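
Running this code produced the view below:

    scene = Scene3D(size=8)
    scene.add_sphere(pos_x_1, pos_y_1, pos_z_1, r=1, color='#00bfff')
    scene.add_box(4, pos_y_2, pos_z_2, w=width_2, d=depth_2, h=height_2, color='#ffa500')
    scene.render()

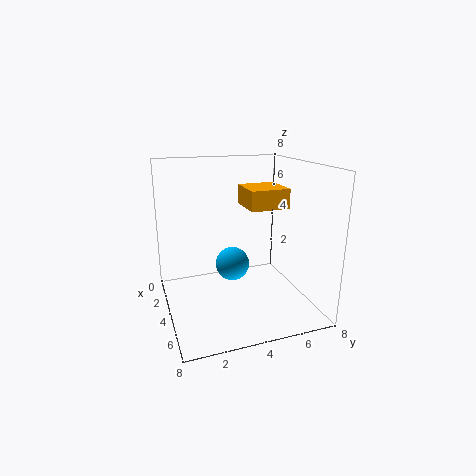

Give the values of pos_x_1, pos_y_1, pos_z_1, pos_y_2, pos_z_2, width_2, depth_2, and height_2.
pos_x_1 = 3; pos_y_1 = 4; pos_z_1 = 2; pos_y_2 = 4; pos_z_2 = 6; width_2 = 2; depth_2 = 2; height_2 = 1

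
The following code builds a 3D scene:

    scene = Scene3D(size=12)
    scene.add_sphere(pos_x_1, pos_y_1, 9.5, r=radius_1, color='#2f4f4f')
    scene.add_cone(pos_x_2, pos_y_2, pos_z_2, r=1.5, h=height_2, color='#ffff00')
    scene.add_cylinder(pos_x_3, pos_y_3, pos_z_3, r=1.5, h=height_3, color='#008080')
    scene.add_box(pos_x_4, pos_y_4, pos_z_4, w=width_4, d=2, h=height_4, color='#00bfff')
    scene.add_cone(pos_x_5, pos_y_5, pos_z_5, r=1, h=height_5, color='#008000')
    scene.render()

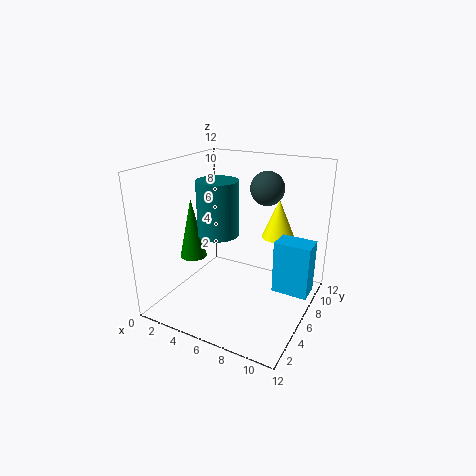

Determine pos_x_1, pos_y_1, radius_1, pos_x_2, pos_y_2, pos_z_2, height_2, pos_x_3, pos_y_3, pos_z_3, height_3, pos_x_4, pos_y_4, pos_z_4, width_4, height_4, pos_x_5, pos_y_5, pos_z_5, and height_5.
pos_x_1 = 7
pos_y_1 = 9.5
radius_1 = 1.5
pos_x_2 = 8
pos_y_2 = 10
pos_z_2 = 5
height_2 = 3.5
pos_x_3 = 6
pos_y_3 = 3
pos_z_3 = 7.5
height_3 = 4
pos_x_4 = 9
pos_y_4 = 6.5
pos_z_4 = 1.5
width_4 = 3
height_4 = 4.5
pos_x_5 = 4
pos_y_5 = 2.5
pos_z_5 = 5.5
height_5 = 4.5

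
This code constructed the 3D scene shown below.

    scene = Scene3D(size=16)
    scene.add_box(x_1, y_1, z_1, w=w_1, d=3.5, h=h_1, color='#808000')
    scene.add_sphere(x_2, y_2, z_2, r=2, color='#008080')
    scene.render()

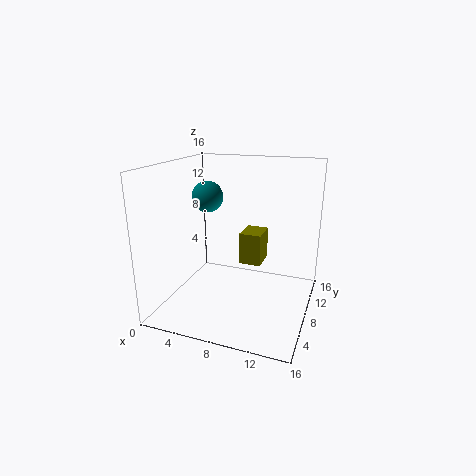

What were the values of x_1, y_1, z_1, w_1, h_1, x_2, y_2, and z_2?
x_1 = 6.75; y_1 = 11.75; z_1 = 3; w_1 = 2.75; h_1 = 4; x_2 = 2; y_2 = 13; z_2 = 11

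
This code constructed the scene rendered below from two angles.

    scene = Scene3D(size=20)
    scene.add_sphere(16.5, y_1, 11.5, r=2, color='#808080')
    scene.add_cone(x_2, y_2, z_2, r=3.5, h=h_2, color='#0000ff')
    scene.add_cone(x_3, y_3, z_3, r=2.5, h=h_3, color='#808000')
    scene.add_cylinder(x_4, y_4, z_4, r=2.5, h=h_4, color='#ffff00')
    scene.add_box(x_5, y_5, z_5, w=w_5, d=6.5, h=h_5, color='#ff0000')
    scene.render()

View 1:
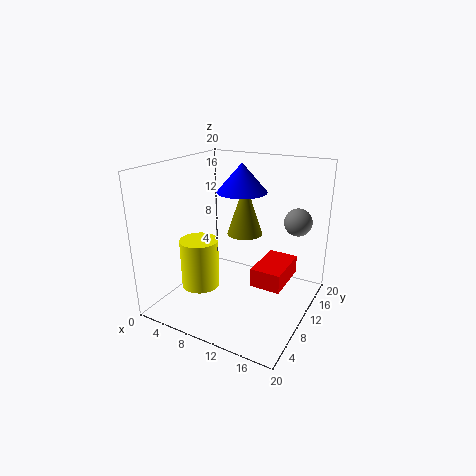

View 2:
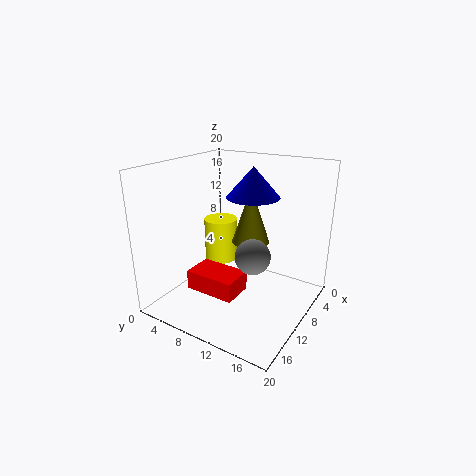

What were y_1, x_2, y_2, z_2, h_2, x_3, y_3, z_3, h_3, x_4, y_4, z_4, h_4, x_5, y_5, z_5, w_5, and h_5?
y_1 = 16; x_2 = 9.5; y_2 = 12; z_2 = 16; h_2 = 4; x_3 = 10; y_3 = 12; z_3 = 10; h_3 = 7.5; x_4 = 7; y_4 = 5; z_4 = 4.5; h_4 = 6.5; x_5 = 13.5; y_5 = 7; z_5 = 5; w_5 = 4; h_5 = 2.5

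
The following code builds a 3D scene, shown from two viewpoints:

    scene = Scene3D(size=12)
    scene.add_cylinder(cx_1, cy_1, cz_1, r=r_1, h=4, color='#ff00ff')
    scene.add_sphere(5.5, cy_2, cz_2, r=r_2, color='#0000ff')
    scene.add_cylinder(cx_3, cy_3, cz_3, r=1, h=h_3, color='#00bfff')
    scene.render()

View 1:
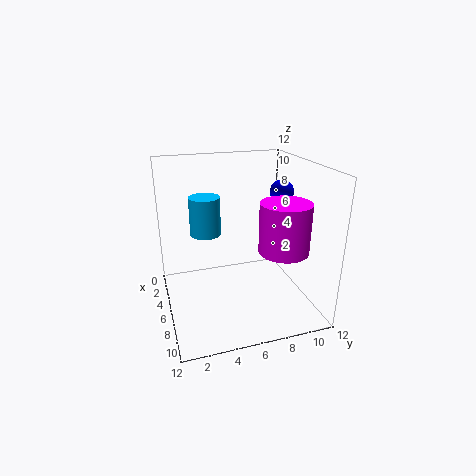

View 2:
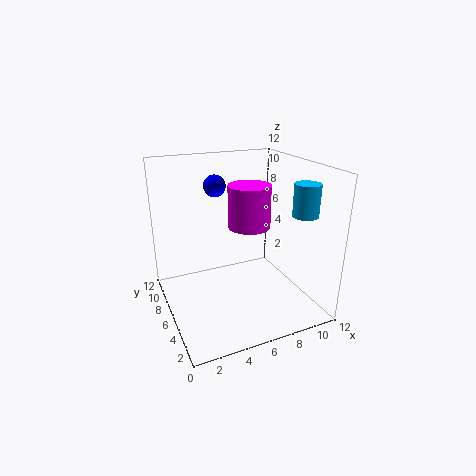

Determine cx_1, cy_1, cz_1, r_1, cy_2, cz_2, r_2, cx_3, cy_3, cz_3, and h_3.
cx_1 = 8.5; cy_1 = 9; cz_1 = 5.5; r_1 = 2; cy_2 = 10; cz_2 = 9.5; r_2 = 1; cx_3 = 10; cy_3 = 2.5; cz_3 = 8.5; h_3 = 2.5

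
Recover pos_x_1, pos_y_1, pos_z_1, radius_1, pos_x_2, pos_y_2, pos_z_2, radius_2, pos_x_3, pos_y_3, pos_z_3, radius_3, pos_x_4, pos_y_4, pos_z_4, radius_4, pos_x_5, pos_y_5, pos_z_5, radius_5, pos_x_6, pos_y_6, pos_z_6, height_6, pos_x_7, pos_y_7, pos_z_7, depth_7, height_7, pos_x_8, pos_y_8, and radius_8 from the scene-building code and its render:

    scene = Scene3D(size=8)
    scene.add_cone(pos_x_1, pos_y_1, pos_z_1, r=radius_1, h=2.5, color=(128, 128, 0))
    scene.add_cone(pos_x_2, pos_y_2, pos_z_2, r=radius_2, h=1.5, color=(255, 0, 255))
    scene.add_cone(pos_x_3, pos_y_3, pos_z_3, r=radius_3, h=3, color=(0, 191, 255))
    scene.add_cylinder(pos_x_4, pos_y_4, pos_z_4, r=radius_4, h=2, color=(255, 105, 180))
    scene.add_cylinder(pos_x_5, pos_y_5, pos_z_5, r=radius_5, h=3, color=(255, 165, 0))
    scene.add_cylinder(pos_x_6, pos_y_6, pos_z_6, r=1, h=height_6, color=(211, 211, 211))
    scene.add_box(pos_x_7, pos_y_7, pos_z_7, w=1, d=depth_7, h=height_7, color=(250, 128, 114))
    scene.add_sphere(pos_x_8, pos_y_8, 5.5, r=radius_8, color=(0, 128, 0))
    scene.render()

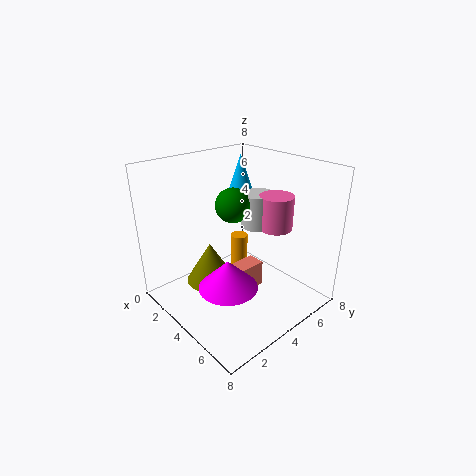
pos_x_1 = 2, pos_y_1 = 3.5, pos_z_1 = 0.5, radius_1 = 1.5, pos_x_2 = 5.5, pos_y_2 = 2, pos_z_2 = 2.5, radius_2 = 1.5, pos_x_3 = 2, pos_y_3 = 6, pos_z_3 = 5, radius_3 = 1, pos_x_4 = 4.5, pos_y_4 = 6.5, pos_z_4 = 4, radius_4 = 1, pos_x_5 = 3, pos_y_5 = 5, pos_z_5 = 0.5, radius_5 = 0.5, pos_x_6 = 3.5, pos_y_6 = 6, pos_z_6 = 4, height_6 = 2, pos_x_7 = 4, pos_y_7 = 3.5, pos_z_7 = 1, depth_7 = 1.5, height_7 = 1.5, pos_x_8 = 3, pos_y_8 = 4.5, radius_8 = 1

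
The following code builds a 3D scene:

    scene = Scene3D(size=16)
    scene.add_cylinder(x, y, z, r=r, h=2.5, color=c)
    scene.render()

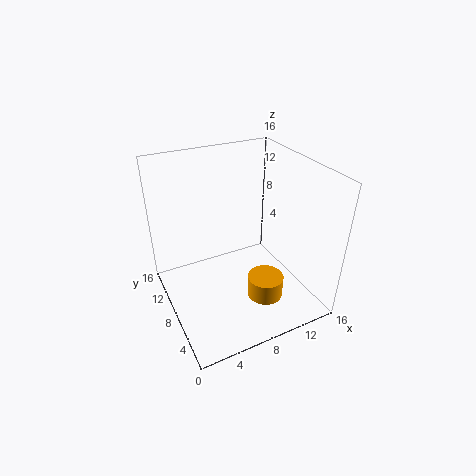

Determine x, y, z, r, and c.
x = 10
y = 5
z = 1.5
r = 2
c = 'orange'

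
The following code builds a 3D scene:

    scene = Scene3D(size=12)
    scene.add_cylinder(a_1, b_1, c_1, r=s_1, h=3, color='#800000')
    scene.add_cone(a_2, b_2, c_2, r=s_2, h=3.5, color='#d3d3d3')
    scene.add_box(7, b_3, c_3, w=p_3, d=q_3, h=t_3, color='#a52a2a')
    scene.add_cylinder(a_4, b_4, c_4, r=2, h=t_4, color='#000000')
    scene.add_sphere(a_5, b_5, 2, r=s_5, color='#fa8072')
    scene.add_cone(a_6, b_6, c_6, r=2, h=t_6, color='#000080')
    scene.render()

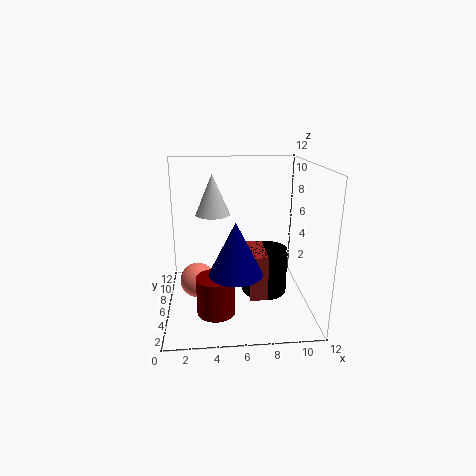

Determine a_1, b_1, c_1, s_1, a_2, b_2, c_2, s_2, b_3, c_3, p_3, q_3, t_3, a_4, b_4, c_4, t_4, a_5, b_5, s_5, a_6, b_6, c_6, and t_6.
a_1 = 4, b_1 = 3, c_1 = 1, s_1 = 1.5, a_2 = 4, b_2 = 8, c_2 = 7.5, s_2 = 1.5, b_3 = 5, c_3 = 0.5, p_3 = 1.5, q_3 = 4, t_3 = 4, a_4 = 8.5, b_4 = 7, c_4 = 0.5, t_4 = 4, a_5 = 2.5, b_5 = 6.5, s_5 = 1.5, a_6 = 5.5, b_6 = 2.5, c_6 = 4.5, t_6 = 4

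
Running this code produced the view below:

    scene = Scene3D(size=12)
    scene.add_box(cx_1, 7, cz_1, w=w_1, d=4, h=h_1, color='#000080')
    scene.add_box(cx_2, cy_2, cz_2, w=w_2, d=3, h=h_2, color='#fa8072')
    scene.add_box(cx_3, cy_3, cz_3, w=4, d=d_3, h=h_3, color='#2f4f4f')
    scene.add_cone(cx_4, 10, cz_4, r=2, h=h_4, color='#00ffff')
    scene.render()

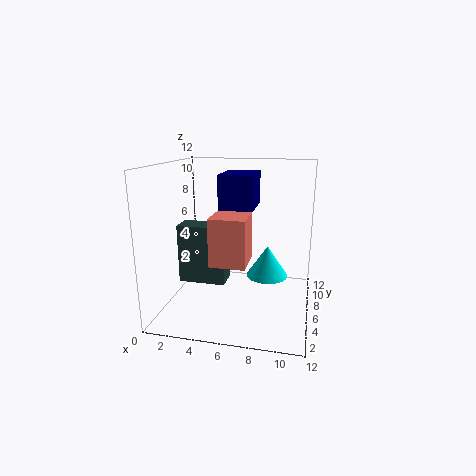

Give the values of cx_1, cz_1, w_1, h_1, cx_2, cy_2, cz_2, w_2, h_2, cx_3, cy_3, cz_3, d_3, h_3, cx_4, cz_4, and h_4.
cx_1 = 4
cz_1 = 8
w_1 = 3
h_1 = 3
cx_2 = 4
cy_2 = 4
cz_2 = 4
w_2 = 3
h_2 = 4
cx_3 = 1
cy_3 = 5
cz_3 = 2
d_3 = 2
h_3 = 5
cx_4 = 8
cz_4 = 1
h_4 = 3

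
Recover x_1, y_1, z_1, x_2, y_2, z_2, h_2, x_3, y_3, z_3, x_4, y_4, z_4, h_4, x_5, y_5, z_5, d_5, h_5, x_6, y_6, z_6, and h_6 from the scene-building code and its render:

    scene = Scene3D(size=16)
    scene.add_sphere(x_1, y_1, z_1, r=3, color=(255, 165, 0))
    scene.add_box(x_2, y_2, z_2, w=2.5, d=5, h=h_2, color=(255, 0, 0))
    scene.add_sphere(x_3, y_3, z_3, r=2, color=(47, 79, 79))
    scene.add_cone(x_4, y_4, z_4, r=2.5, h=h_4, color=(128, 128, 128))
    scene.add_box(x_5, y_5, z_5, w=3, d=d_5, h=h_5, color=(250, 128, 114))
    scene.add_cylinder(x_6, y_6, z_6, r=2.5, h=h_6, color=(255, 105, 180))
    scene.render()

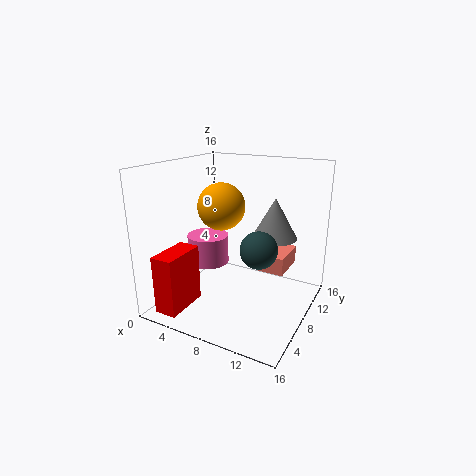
x_1 = 3.5, y_1 = 12, z_1 = 10, x_2 = 1.5, y_2 = 1, z_2 = 0.5, h_2 = 6.5, x_3 = 11, y_3 = 7, z_3 = 7.5, x_4 = 11.5, y_4 = 10, z_4 = 8, h_4 = 4.5, x_5 = 10, y_5 = 9, z_5 = 4, d_5 = 4.5, h_5 = 2, x_6 = 3, y_6 = 9.5, z_6 = 3.5, h_6 = 3.5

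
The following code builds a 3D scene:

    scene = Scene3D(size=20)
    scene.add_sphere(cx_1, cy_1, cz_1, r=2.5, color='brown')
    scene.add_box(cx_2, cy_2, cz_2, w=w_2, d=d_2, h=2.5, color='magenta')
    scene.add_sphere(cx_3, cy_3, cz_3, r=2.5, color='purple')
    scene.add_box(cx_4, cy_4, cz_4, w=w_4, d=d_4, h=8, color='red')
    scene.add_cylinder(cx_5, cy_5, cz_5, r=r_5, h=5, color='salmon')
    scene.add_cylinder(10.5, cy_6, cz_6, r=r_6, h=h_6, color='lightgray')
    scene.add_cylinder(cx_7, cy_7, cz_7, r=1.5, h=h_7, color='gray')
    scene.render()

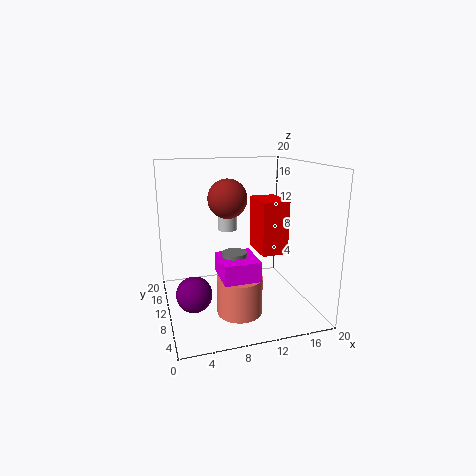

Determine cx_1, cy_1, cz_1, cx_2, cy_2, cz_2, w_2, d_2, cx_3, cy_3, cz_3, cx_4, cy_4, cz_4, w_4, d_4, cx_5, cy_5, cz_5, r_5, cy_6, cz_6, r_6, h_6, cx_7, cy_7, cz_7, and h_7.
cx_1 = 8, cy_1 = 8, cz_1 = 16, cx_2 = 6, cy_2 = 2, cz_2 = 7, w_2 = 4.5, d_2 = 5, cx_3 = 3.5, cy_3 = 9.5, cz_3 = 2.5, cx_4 = 14, cy_4 = 10.5, cz_4 = 6.5, w_4 = 4, d_4 = 6, cx_5 = 9, cy_5 = 6, cz_5 = 1, r_5 = 3, cy_6 = 17.5, cz_6 = 9, r_6 = 1.5, h_6 = 3, cx_7 = 8, cy_7 = 5, cz_7 = 7, h_7 = 3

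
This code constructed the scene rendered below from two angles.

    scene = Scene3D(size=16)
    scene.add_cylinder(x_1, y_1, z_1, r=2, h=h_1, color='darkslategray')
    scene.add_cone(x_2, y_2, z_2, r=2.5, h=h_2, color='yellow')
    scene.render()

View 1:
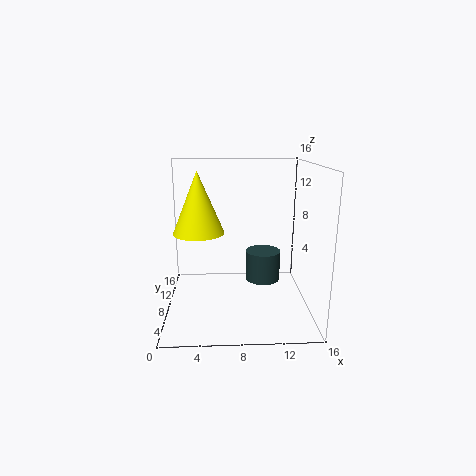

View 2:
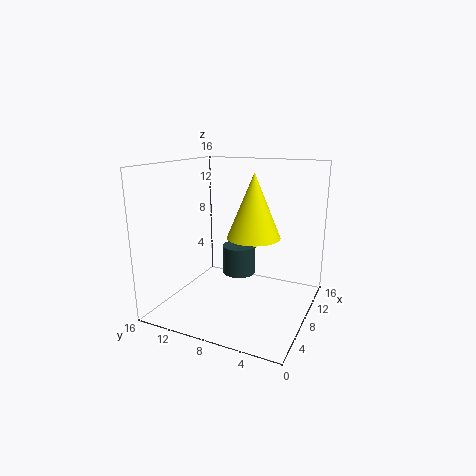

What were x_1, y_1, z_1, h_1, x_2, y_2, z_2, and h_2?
x_1 = 11; y_1 = 9.25; z_1 = 2.5; h_1 = 3.5; x_2 = 4; y_2 = 4.5; z_2 = 9.75; h_2 = 6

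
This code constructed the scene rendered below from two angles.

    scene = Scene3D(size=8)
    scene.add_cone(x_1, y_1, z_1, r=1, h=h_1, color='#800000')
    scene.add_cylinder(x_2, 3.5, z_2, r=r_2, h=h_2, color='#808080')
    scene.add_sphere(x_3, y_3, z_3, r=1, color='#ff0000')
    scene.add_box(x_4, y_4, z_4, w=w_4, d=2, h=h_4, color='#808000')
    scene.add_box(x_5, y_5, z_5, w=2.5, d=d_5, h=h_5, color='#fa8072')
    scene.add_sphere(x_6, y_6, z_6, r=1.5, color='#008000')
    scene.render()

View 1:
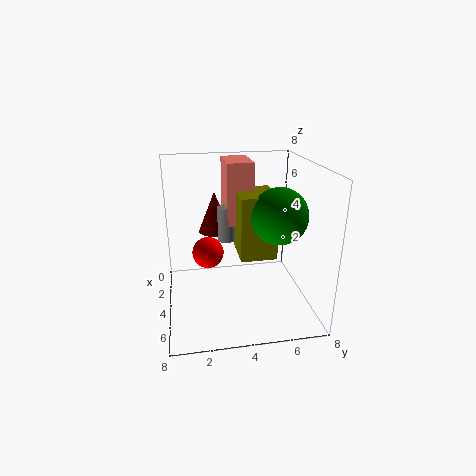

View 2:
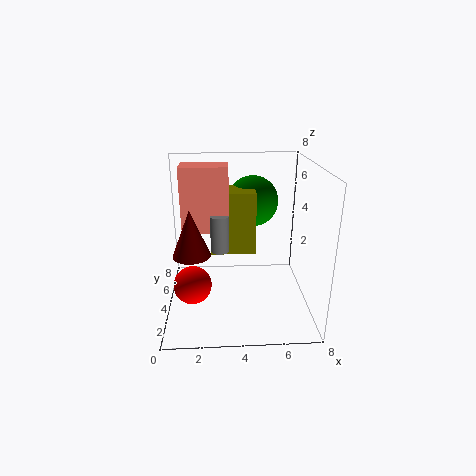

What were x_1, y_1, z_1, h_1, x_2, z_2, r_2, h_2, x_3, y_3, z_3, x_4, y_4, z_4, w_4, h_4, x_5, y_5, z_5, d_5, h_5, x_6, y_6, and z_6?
x_1 = 1.5
y_1 = 3
z_1 = 3.5
h_1 = 2.5
x_2 = 3
z_2 = 3.5
r_2 = 0.5
h_2 = 2
x_3 = 1.5
y_3 = 2.5
z_3 = 2
x_4 = 2.5
y_4 = 4
z_4 = 3
w_4 = 2.5
h_4 = 3.5
x_5 = 1
y_5 = 3.5
z_5 = 4.5
d_5 = 1.5
h_5 = 3.5
x_6 = 5
y_6 = 6
z_6 = 5.5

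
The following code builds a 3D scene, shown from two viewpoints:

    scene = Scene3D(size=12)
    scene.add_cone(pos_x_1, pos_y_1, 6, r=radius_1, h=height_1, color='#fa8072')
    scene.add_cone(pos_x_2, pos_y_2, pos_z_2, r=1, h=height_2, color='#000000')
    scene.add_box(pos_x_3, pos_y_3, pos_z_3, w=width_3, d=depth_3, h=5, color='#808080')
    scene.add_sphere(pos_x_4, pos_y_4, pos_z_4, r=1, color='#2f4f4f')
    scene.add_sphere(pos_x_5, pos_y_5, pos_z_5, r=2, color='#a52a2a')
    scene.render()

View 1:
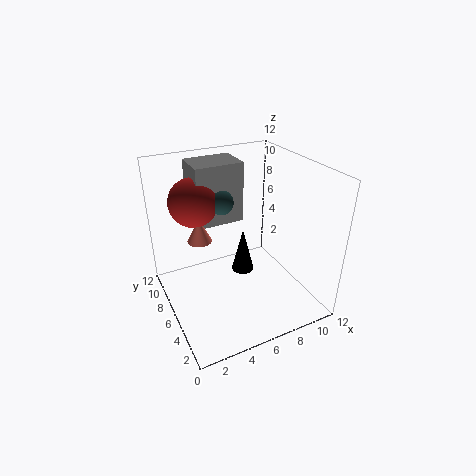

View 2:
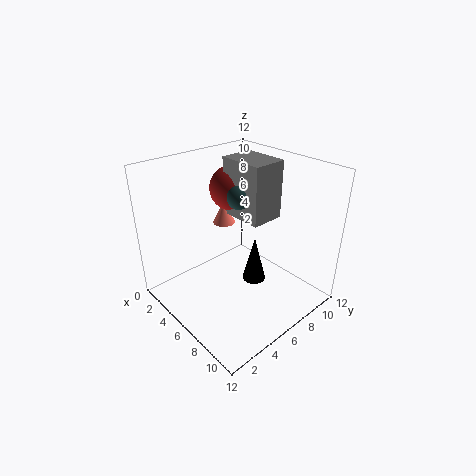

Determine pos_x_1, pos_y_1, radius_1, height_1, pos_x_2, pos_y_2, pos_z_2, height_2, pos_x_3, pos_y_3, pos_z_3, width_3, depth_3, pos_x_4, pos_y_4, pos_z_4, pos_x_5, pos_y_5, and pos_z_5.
pos_x_1 = 3, pos_y_1 = 7, radius_1 = 1, height_1 = 2, pos_x_2 = 7, pos_y_2 = 7, pos_z_2 = 2, height_2 = 4, pos_x_3 = 3, pos_y_3 = 7, pos_z_3 = 7, width_3 = 4, depth_3 = 3, pos_x_4 = 5, pos_y_4 = 7, pos_z_4 = 9, pos_x_5 = 3, pos_y_5 = 8, pos_z_5 = 9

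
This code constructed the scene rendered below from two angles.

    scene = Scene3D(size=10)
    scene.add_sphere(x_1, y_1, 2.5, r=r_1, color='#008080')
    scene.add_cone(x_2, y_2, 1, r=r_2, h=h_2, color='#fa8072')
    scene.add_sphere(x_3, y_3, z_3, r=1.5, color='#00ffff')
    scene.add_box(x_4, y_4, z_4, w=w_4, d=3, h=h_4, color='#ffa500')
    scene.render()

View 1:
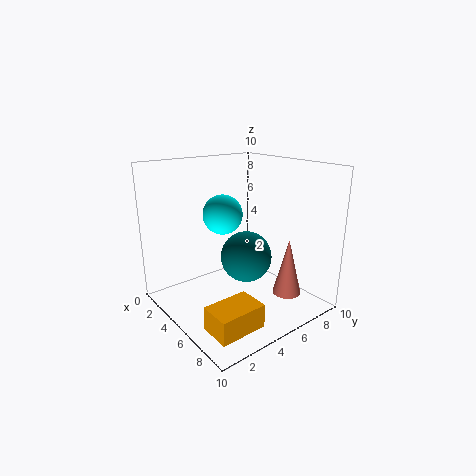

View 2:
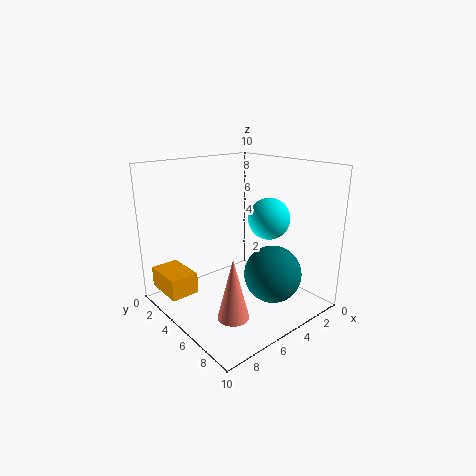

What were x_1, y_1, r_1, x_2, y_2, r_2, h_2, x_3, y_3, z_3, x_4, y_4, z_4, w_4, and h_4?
x_1 = 3.5; y_1 = 7; r_1 = 2; x_2 = 7.5; y_2 = 7.5; r_2 = 1; h_2 = 4; x_3 = 2.5; y_3 = 5.5; z_3 = 6; x_4 = 7.5; y_4 = 0.5; z_4 = 1; w_4 = 2; h_4 = 1.5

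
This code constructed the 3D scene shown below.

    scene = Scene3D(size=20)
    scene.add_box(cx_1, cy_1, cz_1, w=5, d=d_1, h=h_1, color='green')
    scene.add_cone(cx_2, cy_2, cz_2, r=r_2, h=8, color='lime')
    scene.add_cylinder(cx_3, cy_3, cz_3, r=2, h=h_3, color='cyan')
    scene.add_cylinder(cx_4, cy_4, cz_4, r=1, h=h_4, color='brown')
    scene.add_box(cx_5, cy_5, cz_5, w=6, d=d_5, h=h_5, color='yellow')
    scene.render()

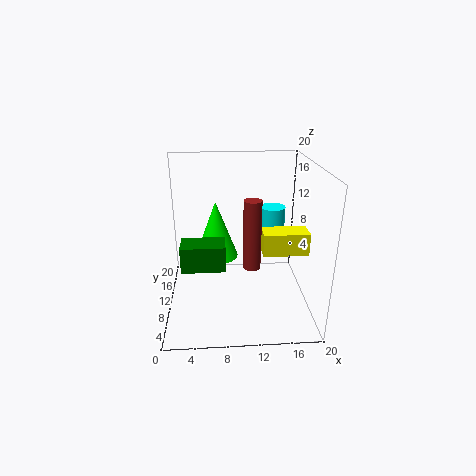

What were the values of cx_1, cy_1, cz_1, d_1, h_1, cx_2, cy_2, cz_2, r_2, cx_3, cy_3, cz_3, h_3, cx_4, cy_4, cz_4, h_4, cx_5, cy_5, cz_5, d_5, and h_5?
cx_1 = 3; cy_1 = 1; cz_1 = 10; d_1 = 3; h_1 = 3; cx_2 = 7; cy_2 = 11; cz_2 = 7; r_2 = 3; cx_3 = 16; cy_3 = 17; cz_3 = 5; h_3 = 7; cx_4 = 11; cy_4 = 2; cz_4 = 10; h_4 = 8; cx_5 = 13; cy_5 = 6; cz_5 = 9; d_5 = 3; h_5 = 3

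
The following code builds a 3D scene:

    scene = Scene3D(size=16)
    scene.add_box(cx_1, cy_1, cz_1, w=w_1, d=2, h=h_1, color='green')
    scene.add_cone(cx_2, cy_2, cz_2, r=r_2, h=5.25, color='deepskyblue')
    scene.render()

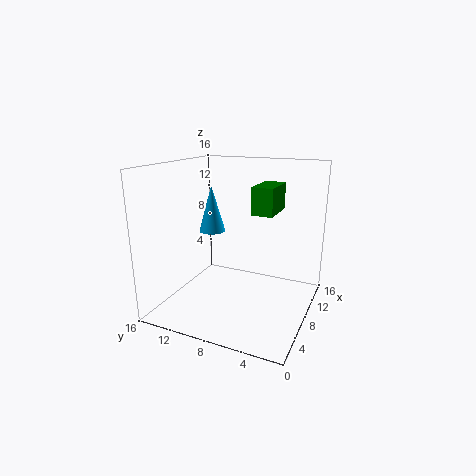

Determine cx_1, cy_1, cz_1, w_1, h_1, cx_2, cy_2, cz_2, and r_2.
cx_1 = 3
cy_1 = 2.5
cz_1 = 12.25
w_1 = 3.75
h_1 = 2.5
cx_2 = 8.5
cy_2 = 11.5
cz_2 = 8.25
r_2 = 1.5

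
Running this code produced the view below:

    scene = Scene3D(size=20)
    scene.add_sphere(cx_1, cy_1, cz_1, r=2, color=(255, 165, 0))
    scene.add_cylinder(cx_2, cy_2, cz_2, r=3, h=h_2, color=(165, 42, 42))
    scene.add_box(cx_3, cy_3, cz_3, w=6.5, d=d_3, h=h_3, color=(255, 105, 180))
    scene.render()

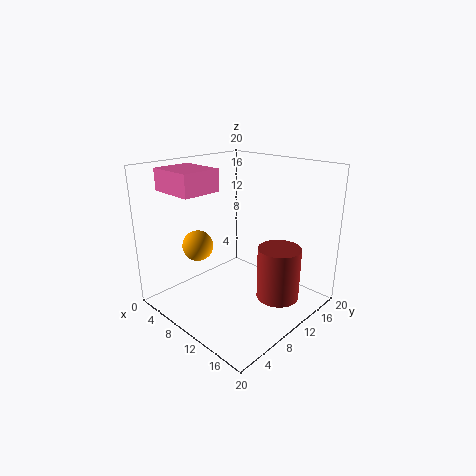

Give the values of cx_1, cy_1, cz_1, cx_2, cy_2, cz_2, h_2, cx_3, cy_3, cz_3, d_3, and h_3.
cx_1 = 8; cy_1 = 4.5; cz_1 = 10; cx_2 = 15; cy_2 = 13; cz_2 = 1.5; h_2 = 7.5; cx_3 = 1.5; cy_3 = 3; cz_3 = 16.5; d_3 = 5.5; h_3 = 3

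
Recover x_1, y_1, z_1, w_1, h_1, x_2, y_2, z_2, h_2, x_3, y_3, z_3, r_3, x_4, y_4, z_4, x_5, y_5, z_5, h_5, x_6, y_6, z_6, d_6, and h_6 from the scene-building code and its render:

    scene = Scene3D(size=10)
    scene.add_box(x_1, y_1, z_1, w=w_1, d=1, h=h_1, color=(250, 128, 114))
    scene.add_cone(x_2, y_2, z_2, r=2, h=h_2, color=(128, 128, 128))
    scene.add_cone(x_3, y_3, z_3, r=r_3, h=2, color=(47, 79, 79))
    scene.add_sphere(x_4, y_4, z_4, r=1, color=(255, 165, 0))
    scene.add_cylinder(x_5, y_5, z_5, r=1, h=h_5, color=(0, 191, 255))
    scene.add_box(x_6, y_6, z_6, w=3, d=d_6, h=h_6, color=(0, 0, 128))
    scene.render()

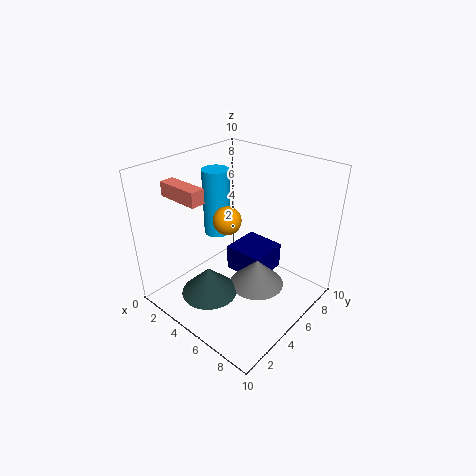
x_1 = 1; y_1 = 2; z_1 = 8; w_1 = 3; h_1 = 1; x_2 = 6; y_2 = 6; z_2 = 1; h_2 = 2; x_3 = 4; y_3 = 3; z_3 = 1; r_3 = 2; x_4 = 4; y_4 = 5; z_4 = 6; x_5 = 2; y_5 = 6; z_5 = 4; h_5 = 5; x_6 = 3; y_6 = 6; z_6 = 1; d_6 = 3; h_6 = 2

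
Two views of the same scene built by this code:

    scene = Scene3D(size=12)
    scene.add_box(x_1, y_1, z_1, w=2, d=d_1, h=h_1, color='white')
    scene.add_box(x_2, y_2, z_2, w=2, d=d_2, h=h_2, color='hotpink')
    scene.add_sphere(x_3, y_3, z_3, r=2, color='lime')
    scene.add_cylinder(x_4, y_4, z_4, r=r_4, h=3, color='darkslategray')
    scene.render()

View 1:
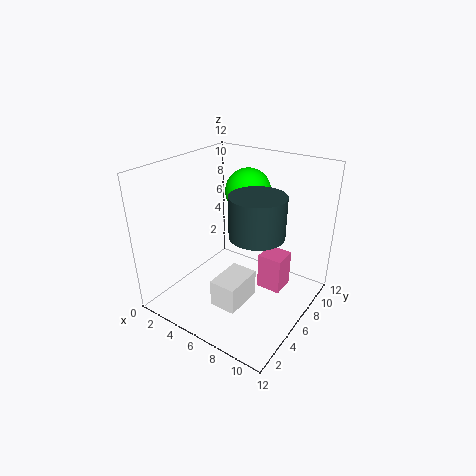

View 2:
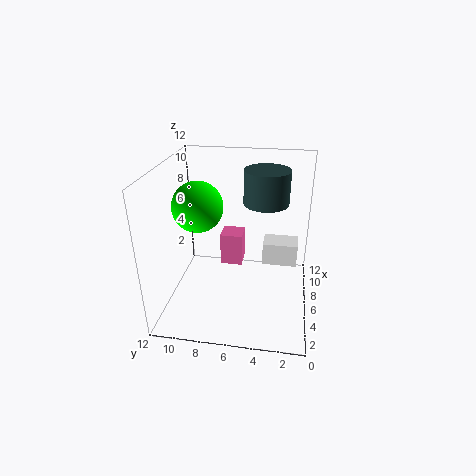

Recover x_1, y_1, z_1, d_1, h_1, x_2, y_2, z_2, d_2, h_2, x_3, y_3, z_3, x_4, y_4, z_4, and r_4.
x_1 = 7
y_1 = 1
z_1 = 3
d_1 = 3
h_1 = 2
x_2 = 8
y_2 = 6
z_2 = 2
d_2 = 2
h_2 = 3
x_3 = 5
y_3 = 9
z_3 = 9
x_4 = 9
y_4 = 4
z_4 = 8
r_4 = 2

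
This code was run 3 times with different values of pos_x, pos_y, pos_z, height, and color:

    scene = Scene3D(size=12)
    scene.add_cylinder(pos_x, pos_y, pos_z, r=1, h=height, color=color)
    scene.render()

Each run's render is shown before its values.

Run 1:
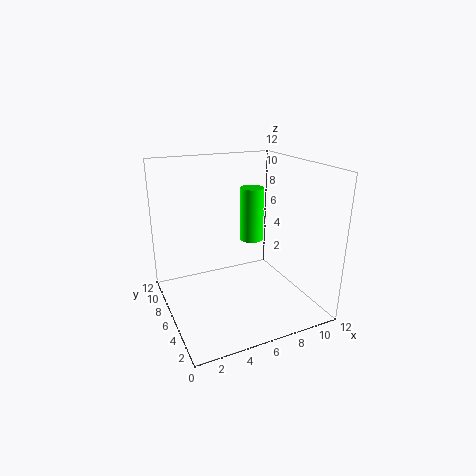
pos_x = 7.5; pos_y = 6.5; pos_z = 5.5; height = 4.5; color = 'lime'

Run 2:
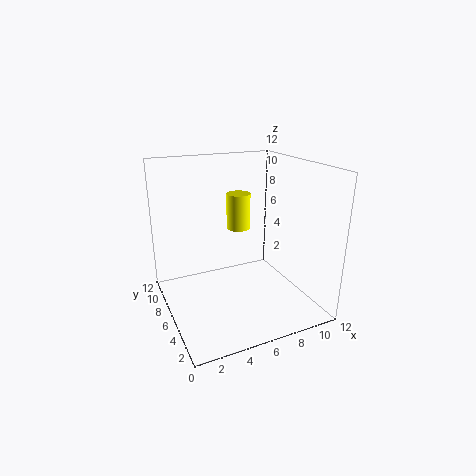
pos_x = 6.5; pos_y = 7; pos_z = 6.5; height = 3; color = 'yellow'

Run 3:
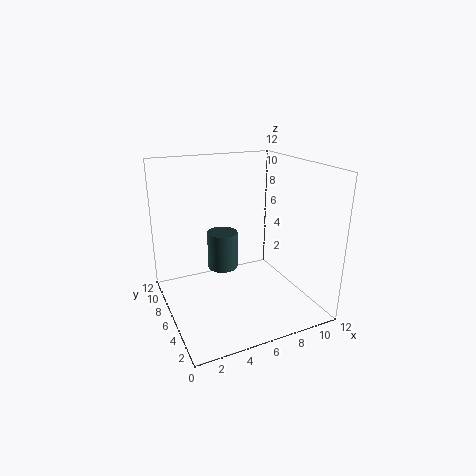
pos_x = 3; pos_y = 2; pos_z = 6; height = 2.5; color = 'darkslategray'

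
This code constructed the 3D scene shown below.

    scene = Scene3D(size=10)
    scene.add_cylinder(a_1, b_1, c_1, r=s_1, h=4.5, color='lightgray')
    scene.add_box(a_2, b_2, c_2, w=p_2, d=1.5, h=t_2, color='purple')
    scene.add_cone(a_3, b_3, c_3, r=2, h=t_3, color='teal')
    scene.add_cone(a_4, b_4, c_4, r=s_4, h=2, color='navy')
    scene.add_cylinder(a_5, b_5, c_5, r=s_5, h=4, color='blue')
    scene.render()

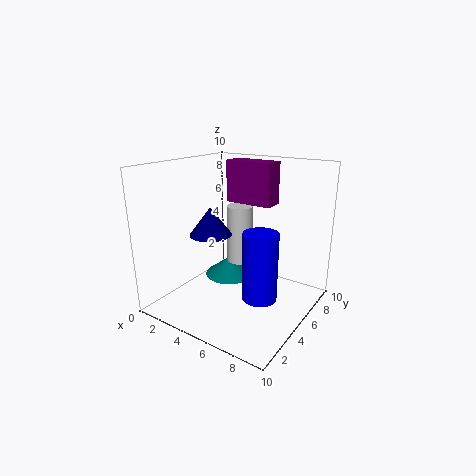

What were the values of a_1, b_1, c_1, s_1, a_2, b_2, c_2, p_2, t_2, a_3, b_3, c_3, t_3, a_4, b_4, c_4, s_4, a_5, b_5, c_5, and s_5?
a_1 = 3.5, b_1 = 7.5, c_1 = 2, s_1 = 1, a_2 = 3, b_2 = 6.5, c_2 = 7, p_2 = 3.5, t_2 = 3, a_3 = 2.5, b_3 = 7.5, c_3 = 0.5, t_3 = 1.5, a_4 = 3, b_4 = 4.5, c_4 = 5, s_4 = 1.5, a_5 = 8.5, b_5 = 2, c_5 = 3, s_5 = 1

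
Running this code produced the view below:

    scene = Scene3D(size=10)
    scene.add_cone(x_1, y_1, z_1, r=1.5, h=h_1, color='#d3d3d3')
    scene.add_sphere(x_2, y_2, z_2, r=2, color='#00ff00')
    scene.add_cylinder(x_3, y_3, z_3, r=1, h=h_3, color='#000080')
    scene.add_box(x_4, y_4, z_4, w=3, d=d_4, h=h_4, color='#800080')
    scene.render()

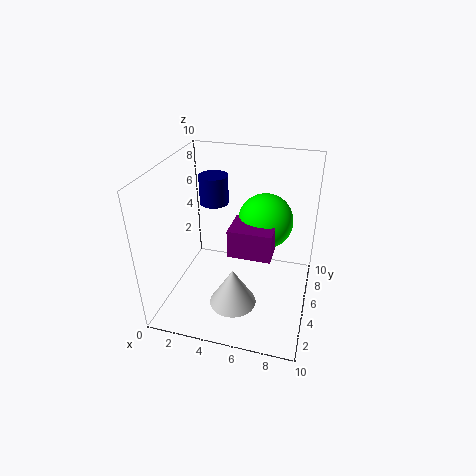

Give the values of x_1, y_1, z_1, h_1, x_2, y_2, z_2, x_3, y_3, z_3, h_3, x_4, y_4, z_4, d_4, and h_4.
x_1 = 5.5
y_1 = 2
z_1 = 2
h_1 = 2.5
x_2 = 6.5
y_2 = 7
z_2 = 5.5
x_3 = 3
y_3 = 6
z_3 = 7
h_3 = 2
x_4 = 4.5
y_4 = 4
z_4 = 4
d_4 = 2.5
h_4 = 2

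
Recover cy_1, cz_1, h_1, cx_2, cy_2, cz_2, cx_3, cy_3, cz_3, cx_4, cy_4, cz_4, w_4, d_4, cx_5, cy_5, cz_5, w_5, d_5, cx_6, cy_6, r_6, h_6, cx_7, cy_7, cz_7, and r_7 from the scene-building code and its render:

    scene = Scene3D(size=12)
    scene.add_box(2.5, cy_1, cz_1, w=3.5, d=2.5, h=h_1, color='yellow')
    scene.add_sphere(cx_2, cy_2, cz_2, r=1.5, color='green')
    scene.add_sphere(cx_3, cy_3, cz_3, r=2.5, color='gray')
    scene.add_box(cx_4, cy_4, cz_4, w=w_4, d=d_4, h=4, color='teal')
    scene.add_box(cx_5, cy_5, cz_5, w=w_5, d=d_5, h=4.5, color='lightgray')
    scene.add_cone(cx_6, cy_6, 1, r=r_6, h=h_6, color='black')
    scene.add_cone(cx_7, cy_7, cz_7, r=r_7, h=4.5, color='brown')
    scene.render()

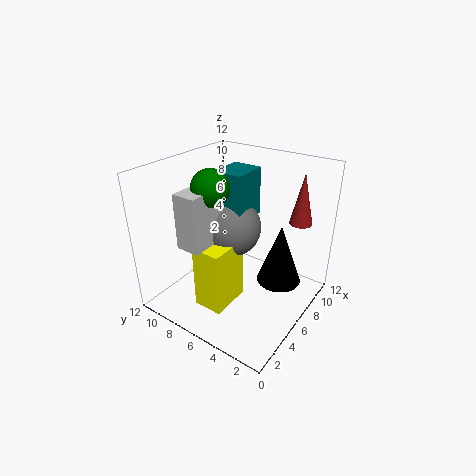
cy_1 = 5.5
cz_1 = 0.5
h_1 = 5.5
cx_2 = 4.5
cy_2 = 7.5
cz_2 = 10.5
cx_3 = 6.5
cy_3 = 7
cz_3 = 6.5
cx_4 = 5.5
cy_4 = 5.5
cz_4 = 7.5
w_4 = 3
d_4 = 2.5
cx_5 = 2
cy_5 = 7
cz_5 = 6
w_5 = 3.5
d_5 = 2
cx_6 = 9
cy_6 = 3.5
r_6 = 2
h_6 = 5.5
cx_7 = 10.5
cy_7 = 2.5
cz_7 = 6.5
r_7 = 1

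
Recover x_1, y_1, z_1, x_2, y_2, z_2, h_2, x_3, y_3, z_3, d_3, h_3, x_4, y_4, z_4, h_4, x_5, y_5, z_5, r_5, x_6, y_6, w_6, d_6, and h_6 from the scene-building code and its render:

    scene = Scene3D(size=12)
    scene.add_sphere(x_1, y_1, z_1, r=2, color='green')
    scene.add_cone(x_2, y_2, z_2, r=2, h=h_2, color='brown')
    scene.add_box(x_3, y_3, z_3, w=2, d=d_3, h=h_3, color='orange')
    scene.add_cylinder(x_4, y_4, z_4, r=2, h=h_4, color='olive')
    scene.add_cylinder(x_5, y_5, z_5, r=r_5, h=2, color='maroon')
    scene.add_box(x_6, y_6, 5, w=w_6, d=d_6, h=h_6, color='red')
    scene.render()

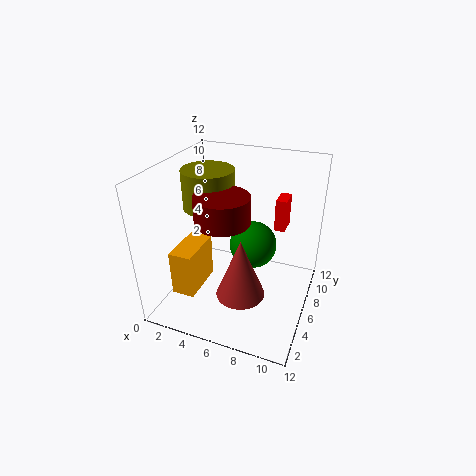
x_1 = 7; y_1 = 7; z_1 = 5; x_2 = 7; y_2 = 4; z_2 = 2; h_2 = 5; x_3 = 1; y_3 = 3; z_3 = 1; d_3 = 4; h_3 = 4; x_4 = 4; y_4 = 5; z_4 = 9; h_4 = 3; x_5 = 6; y_5 = 3; z_5 = 9; r_5 = 2; x_6 = 8; y_6 = 10; w_6 = 1; d_6 = 2; h_6 = 3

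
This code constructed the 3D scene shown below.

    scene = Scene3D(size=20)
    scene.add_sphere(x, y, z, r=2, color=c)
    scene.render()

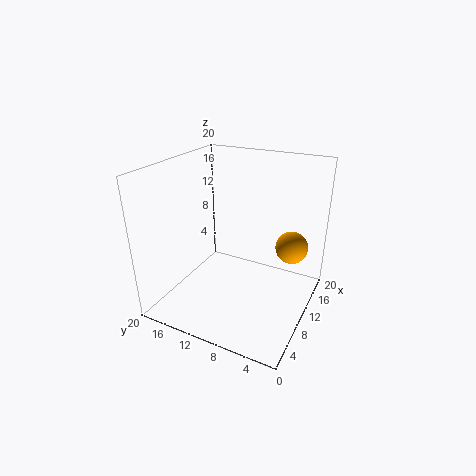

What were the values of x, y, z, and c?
x = 9
y = 2
z = 11
c = 'orange'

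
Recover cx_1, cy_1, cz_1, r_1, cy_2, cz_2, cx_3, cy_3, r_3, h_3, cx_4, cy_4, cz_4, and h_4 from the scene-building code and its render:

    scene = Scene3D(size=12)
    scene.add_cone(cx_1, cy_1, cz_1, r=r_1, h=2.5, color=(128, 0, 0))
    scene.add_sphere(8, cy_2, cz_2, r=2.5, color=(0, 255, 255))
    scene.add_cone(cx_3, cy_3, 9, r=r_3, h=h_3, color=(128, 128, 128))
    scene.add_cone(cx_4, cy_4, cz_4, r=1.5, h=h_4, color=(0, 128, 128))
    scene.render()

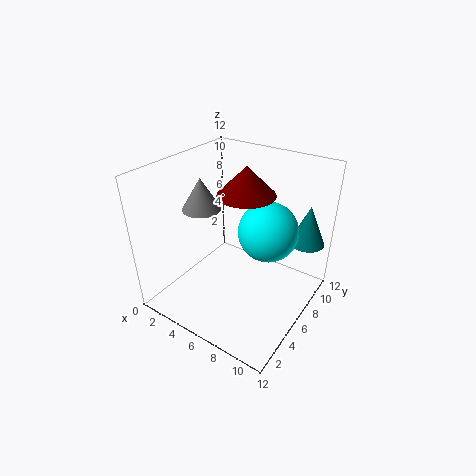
cx_1 = 5.5, cy_1 = 8, cz_1 = 9, r_1 = 2.5, cy_2 = 7.5, cz_2 = 6.5, cx_3 = 4, cy_3 = 4, r_3 = 1.5, h_3 = 2.5, cx_4 = 10.5, cy_4 = 10, cz_4 = 5, h_4 = 3.5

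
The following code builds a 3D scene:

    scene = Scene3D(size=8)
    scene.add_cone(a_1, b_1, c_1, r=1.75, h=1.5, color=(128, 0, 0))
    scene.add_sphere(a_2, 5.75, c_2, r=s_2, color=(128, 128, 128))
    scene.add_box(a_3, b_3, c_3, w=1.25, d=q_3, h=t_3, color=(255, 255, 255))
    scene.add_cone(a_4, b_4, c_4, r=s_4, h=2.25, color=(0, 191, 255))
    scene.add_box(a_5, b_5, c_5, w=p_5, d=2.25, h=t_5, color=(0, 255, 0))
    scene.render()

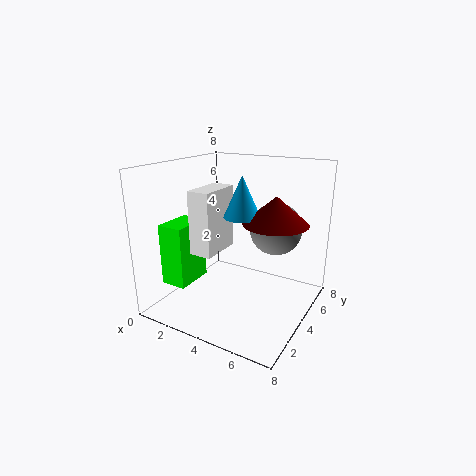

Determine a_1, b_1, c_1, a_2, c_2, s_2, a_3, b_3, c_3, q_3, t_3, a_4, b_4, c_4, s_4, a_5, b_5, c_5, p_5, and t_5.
a_1 = 6
b_1 = 4.5
c_1 = 5
a_2 = 5.5
c_2 = 4.25
s_2 = 1.5
a_3 = 2
b_3 = 2.25
c_3 = 3.25
q_3 = 2.5
t_3 = 3.5
a_4 = 4.25
b_4 = 4
c_4 = 5.25
s_4 = 1
a_5 = 0.25
b_5 = 1.75
c_5 = 1.25
p_5 = 1.5
t_5 = 3.5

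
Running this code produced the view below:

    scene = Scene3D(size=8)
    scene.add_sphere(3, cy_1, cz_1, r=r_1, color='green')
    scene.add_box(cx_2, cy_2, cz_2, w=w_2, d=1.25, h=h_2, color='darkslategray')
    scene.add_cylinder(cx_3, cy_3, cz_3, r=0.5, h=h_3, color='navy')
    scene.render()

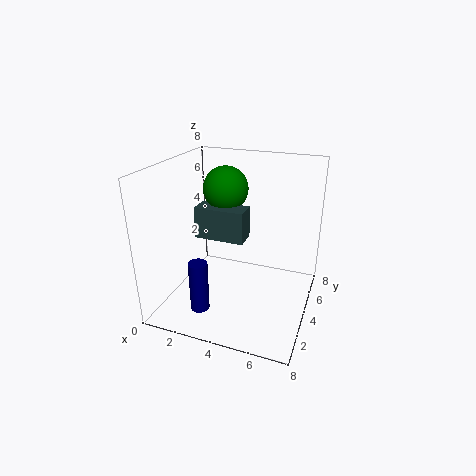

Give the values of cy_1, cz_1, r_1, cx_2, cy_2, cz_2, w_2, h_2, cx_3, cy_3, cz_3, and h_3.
cy_1 = 4.75
cz_1 = 6.5
r_1 = 1.25
cx_2 = 1.75
cy_2 = 3.25
cz_2 = 4
w_2 = 2.75
h_2 = 1.75
cx_3 = 2.75
cy_3 = 1.5
cz_3 = 0.75
h_3 = 2.75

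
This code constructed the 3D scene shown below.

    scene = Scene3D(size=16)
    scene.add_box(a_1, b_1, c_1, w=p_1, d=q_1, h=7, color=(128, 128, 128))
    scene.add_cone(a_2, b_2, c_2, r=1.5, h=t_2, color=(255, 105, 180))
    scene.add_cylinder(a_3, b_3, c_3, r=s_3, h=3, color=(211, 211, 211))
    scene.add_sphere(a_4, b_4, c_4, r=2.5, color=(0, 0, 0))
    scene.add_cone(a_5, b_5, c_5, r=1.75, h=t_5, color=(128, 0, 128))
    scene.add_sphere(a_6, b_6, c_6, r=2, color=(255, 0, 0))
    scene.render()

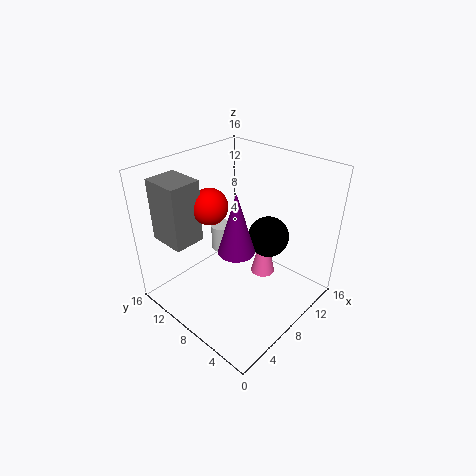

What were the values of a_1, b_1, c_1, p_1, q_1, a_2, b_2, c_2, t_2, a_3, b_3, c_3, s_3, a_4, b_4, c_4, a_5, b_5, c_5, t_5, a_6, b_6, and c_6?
a_1 = 2
b_1 = 11
c_1 = 7.75
p_1 = 3.5
q_1 = 4.25
a_2 = 12.5
b_2 = 7.75
c_2 = 1
t_2 = 6.75
a_3 = 8.25
b_3 = 10.75
c_3 = 5.5
s_3 = 1.25
a_4 = 13
b_4 = 7.5
c_4 = 6
a_5 = 4.25
b_5 = 4.75
c_5 = 9.75
t_5 = 6
a_6 = 6.5
b_6 = 10.75
c_6 = 11.5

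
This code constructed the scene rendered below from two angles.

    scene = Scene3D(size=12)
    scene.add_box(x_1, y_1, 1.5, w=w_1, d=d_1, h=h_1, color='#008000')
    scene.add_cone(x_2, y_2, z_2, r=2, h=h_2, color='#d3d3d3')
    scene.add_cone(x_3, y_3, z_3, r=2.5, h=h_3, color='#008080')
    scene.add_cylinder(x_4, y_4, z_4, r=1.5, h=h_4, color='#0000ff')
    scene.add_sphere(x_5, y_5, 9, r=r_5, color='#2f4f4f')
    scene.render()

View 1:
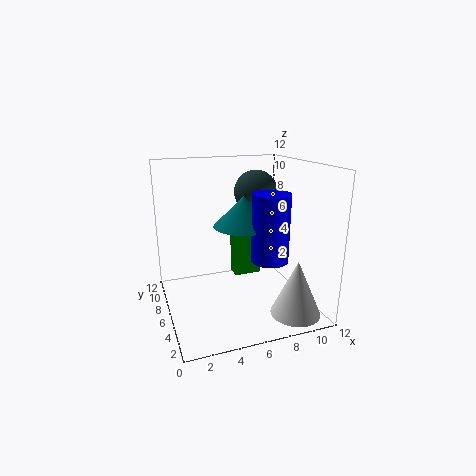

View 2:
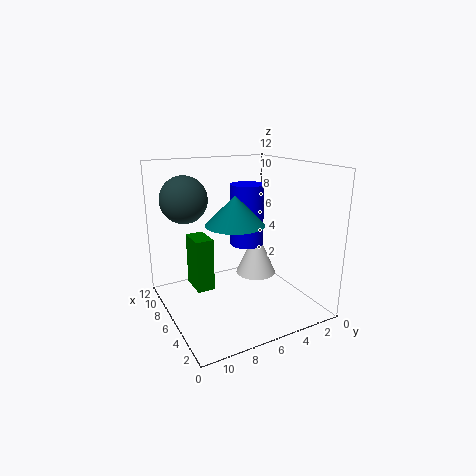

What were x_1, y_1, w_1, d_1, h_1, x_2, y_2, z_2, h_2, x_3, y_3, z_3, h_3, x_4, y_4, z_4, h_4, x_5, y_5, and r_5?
x_1 = 6.5; y_1 = 8; w_1 = 2.5; d_1 = 1.5; h_1 = 4.5; x_2 = 9.5; y_2 = 2; z_2 = 0.5; h_2 = 4.5; x_3 = 6.5; y_3 = 6; z_3 = 7; h_3 = 2.5; x_4 = 8; y_4 = 4; z_4 = 4.5; h_4 = 5.5; x_5 = 9; y_5 = 9.5; r_5 = 2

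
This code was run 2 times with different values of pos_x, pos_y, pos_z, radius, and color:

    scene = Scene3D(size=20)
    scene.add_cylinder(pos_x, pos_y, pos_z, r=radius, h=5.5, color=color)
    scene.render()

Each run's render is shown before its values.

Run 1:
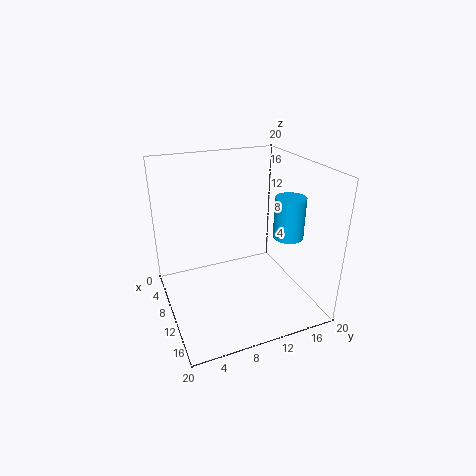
pos_x = 14; pos_y = 15.5; pos_z = 11; radius = 2; color = 'deepskyblue'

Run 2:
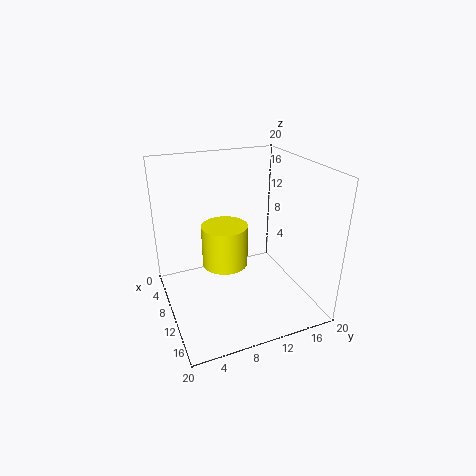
pos_x = 11.5; pos_y = 7.5; pos_z = 7.5; radius = 3; color = 'yellow'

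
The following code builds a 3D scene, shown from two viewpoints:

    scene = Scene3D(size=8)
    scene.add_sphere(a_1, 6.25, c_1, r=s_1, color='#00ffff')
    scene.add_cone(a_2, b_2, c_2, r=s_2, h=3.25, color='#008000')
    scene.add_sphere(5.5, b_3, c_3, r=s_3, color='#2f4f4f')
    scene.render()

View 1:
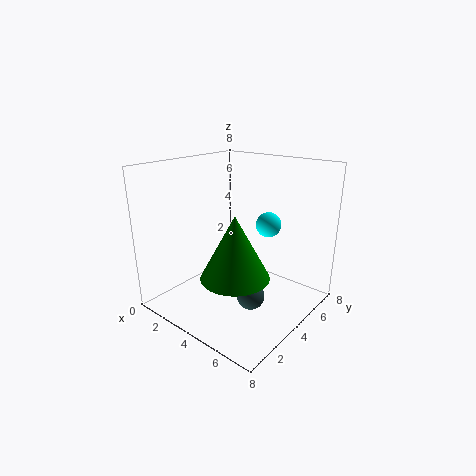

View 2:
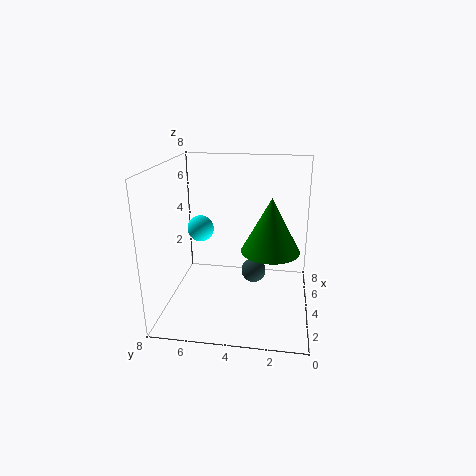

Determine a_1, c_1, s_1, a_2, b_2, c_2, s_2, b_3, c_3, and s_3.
a_1 = 4.5
c_1 = 4.25
s_1 = 0.75
a_2 = 5.25
b_2 = 2.25
c_2 = 2.75
s_2 = 1.75
b_3 = 3.25
c_3 = 1.25
s_3 = 0.75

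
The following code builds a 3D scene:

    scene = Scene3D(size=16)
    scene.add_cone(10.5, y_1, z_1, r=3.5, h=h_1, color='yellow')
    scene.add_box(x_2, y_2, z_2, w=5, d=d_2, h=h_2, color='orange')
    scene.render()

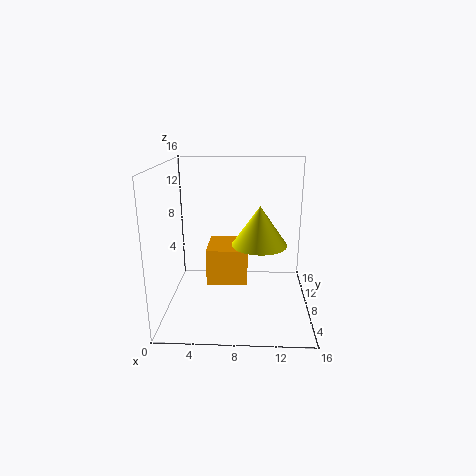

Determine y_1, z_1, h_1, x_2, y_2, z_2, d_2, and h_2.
y_1 = 12.5
z_1 = 5.5
h_1 = 5
x_2 = 4
y_2 = 10
z_2 = 1
d_2 = 5.5
h_2 = 4.5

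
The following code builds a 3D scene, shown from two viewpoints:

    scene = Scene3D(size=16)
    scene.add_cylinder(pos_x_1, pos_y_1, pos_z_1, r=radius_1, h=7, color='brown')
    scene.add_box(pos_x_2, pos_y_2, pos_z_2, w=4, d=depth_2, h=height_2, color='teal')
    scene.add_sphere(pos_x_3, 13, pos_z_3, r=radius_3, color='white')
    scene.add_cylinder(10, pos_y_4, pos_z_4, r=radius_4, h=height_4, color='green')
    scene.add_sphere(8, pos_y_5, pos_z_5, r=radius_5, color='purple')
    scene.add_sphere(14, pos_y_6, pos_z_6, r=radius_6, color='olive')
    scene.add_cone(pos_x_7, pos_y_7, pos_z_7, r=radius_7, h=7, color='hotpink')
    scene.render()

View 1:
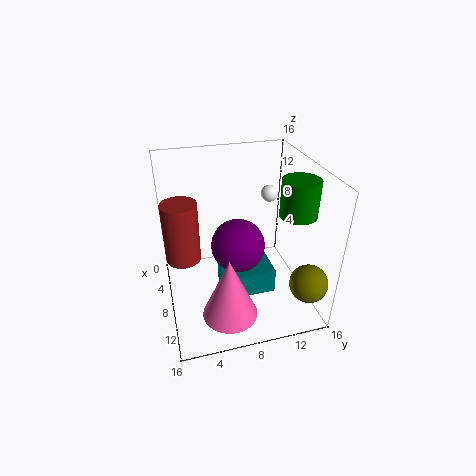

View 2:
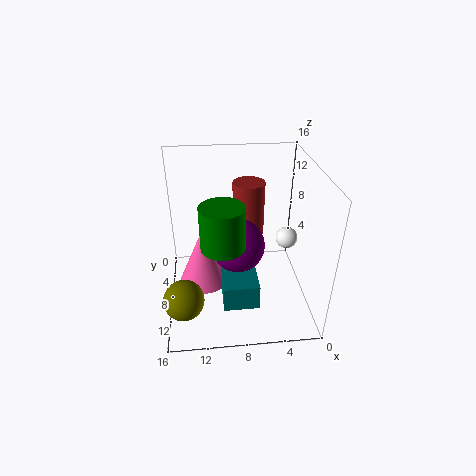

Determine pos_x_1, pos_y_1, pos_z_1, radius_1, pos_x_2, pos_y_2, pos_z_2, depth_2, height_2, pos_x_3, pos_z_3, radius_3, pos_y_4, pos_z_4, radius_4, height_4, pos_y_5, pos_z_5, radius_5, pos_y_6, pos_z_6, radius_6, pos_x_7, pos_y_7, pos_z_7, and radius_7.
pos_x_1 = 6, pos_y_1 = 2, pos_z_1 = 5, radius_1 = 2, pos_x_2 = 6, pos_y_2 = 6, pos_z_2 = 1, depth_2 = 6, height_2 = 3, pos_x_3 = 4, pos_z_3 = 11, radius_3 = 1, pos_y_4 = 14, pos_z_4 = 11, radius_4 = 2, height_4 = 4, pos_y_5 = 8, pos_z_5 = 7, radius_5 = 3, pos_y_6 = 14, pos_z_6 = 5, radius_6 = 2, pos_x_7 = 12, pos_y_7 = 6, pos_z_7 = 1, radius_7 = 3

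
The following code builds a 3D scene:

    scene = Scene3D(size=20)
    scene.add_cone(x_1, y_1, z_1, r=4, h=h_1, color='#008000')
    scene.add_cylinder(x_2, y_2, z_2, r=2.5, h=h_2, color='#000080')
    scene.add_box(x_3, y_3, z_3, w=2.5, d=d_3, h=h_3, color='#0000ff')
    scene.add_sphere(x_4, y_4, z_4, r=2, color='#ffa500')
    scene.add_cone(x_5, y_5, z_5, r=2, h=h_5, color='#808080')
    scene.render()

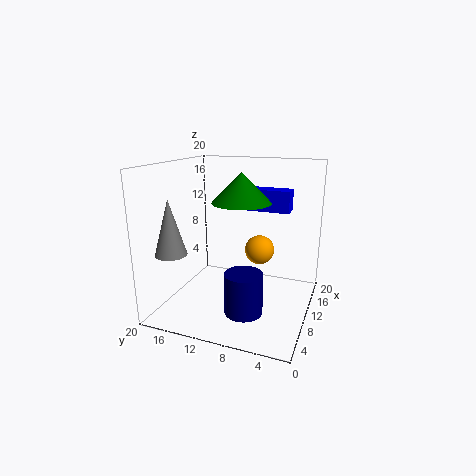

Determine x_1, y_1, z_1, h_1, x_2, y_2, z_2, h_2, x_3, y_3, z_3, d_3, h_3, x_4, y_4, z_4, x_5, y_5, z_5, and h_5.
x_1 = 10; y_1 = 9.5; z_1 = 15; h_1 = 4; x_2 = 5.5; y_2 = 7.5; z_2 = 1.5; h_2 = 5.5; x_3 = 12; y_3 = 3.5; z_3 = 13.5; d_3 = 7; h_3 = 3; x_4 = 10.5; y_4 = 7; z_4 = 8.5; x_5 = 2.5; y_5 = 16; z_5 = 9.5; h_5 = 7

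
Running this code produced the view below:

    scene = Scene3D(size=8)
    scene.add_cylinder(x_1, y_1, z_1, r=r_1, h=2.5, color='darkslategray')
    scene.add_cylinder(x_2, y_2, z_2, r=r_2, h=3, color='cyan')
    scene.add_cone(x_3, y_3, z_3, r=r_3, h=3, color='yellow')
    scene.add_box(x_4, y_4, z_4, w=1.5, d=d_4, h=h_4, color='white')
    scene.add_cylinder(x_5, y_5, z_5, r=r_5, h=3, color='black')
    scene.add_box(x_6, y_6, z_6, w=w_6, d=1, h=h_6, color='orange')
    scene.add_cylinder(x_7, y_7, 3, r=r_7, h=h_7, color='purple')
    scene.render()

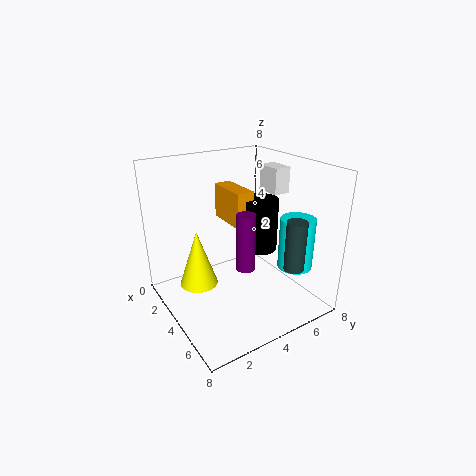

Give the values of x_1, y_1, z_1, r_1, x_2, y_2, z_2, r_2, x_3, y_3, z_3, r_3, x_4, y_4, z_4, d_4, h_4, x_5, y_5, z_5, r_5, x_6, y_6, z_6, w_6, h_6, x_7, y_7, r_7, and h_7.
x_1 = 7.5
y_1 = 5
z_1 = 3.5
r_1 = 0.5
x_2 = 5.5
y_2 = 7
z_2 = 2
r_2 = 1
x_3 = 4
y_3 = 1.5
z_3 = 2
r_3 = 1
x_4 = 2.5
y_4 = 6.5
z_4 = 6
d_4 = 1
h_4 = 1.5
x_5 = 4
y_5 = 5.5
z_5 = 3
r_5 = 1
x_6 = 1.5
y_6 = 4
z_6 = 4.5
w_6 = 2.5
h_6 = 2
x_7 = 5.5
y_7 = 3.5
r_7 = 0.5
h_7 = 3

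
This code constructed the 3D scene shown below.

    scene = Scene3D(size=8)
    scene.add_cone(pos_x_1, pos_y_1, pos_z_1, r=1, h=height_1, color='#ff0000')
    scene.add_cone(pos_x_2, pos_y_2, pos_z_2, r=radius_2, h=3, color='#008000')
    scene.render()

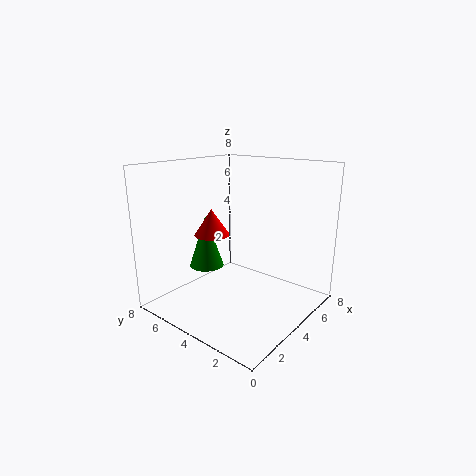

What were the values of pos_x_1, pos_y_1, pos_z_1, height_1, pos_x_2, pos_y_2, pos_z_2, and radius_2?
pos_x_1 = 3.5, pos_y_1 = 5.5, pos_z_1 = 4, height_1 = 1.5, pos_x_2 = 3.5, pos_y_2 = 6, pos_z_2 = 2, radius_2 = 1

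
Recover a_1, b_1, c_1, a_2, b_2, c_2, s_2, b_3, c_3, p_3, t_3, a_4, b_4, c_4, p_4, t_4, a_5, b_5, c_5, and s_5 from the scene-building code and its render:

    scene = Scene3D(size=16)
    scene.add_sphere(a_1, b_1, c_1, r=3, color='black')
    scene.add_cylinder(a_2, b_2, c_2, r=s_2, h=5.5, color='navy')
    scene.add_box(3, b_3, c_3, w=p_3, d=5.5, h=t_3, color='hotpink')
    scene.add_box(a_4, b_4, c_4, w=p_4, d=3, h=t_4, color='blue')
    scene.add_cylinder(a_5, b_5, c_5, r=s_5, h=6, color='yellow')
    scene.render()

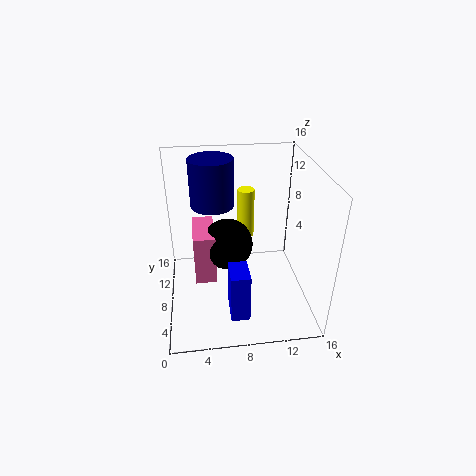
a_1 = 7; b_1 = 10; c_1 = 6; a_2 = 5.5; b_2 = 11.5; c_2 = 10.5; s_2 = 2.5; b_3 = 8; c_3 = 2; p_3 = 2.5; t_3 = 6; a_4 = 6.5; b_4 = 2; c_4 = 1.5; p_4 = 2; t_4 = 5.5; a_5 = 9.5; b_5 = 12; c_5 = 6; s_5 = 1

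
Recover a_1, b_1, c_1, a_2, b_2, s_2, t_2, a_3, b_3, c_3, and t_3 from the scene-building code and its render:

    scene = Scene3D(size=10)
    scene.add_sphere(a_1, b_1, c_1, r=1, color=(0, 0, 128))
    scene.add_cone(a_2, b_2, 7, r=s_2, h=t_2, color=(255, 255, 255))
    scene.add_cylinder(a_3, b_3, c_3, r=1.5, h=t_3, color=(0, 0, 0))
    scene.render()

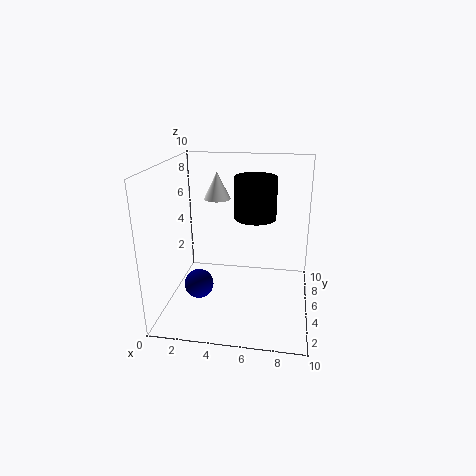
a_1 = 2.5, b_1 = 3.5, c_1 = 2, a_2 = 3, b_2 = 7.5, s_2 = 1, t_2 = 2, a_3 = 6, b_3 = 6.5, c_3 = 6, t_3 = 3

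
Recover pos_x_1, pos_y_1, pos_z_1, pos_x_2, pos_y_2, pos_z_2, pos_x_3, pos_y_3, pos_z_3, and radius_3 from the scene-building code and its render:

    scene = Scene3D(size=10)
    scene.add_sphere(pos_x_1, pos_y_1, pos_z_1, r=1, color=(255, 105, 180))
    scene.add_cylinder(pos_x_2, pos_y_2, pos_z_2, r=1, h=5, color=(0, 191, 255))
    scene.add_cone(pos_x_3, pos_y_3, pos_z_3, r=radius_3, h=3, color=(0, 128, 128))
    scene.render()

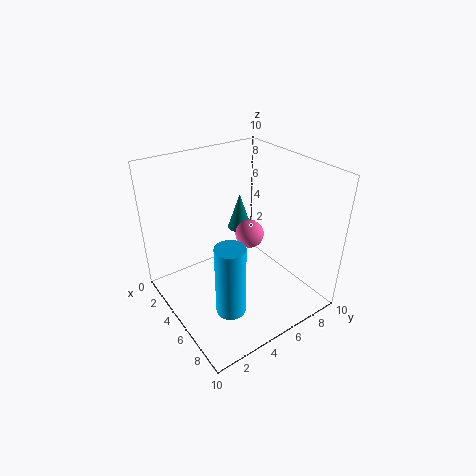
pos_x_1 = 5; pos_y_1 = 6; pos_z_1 = 5; pos_x_2 = 7; pos_y_2 = 3; pos_z_2 = 1; pos_x_3 = 1; pos_y_3 = 8; pos_z_3 = 3; radius_3 = 1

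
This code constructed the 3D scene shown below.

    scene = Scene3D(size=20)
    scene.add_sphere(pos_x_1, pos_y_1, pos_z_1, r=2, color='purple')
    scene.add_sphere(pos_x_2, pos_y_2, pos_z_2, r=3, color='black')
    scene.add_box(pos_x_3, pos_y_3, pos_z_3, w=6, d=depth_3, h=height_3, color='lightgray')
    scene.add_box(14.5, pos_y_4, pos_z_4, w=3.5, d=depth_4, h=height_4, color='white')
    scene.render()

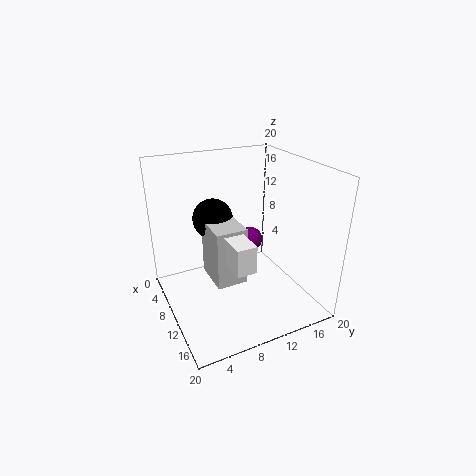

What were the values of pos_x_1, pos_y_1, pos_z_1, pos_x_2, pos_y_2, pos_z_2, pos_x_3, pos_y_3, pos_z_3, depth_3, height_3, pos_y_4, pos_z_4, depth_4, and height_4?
pos_x_1 = 3.5; pos_y_1 = 15.5; pos_z_1 = 5.5; pos_x_2 = 4.5; pos_y_2 = 8.5; pos_z_2 = 11; pos_x_3 = 5; pos_y_3 = 6.5; pos_z_3 = 3; depth_3 = 4.5; height_3 = 8.5; pos_y_4 = 6; pos_z_4 = 9.5; depth_4 = 2.5; height_4 = 3.5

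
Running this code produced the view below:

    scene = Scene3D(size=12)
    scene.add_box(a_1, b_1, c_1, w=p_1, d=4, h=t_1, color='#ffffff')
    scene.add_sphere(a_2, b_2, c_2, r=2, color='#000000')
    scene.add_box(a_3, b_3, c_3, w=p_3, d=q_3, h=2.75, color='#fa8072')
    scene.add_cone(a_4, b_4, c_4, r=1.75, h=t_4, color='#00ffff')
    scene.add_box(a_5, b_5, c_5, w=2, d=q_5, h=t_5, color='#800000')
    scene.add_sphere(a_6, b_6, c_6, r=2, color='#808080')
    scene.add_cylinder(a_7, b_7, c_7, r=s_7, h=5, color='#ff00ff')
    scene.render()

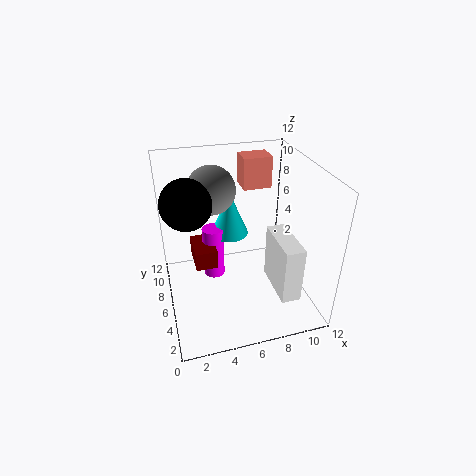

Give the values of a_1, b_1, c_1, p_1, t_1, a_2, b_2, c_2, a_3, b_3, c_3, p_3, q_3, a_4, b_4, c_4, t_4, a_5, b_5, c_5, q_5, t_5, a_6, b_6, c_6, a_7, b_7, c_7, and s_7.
a_1 = 8
b_1 = 0.75
c_1 = 3
p_1 = 1.5
t_1 = 4.5
a_2 = 2
b_2 = 6.25
c_2 = 9.5
a_3 = 7.25
b_3 = 8.5
c_3 = 9
p_3 = 2.5
q_3 = 2
a_4 = 6.25
b_4 = 9.75
c_4 = 4.25
t_4 = 4.25
a_5 = 2.5
b_5 = 7.25
c_5 = 2.25
q_5 = 3.25
t_5 = 1.75
a_6 = 4.25
b_6 = 7.75
c_6 = 9.75
a_7 = 4.5
b_7 = 9.25
c_7 = 0.25
s_7 = 1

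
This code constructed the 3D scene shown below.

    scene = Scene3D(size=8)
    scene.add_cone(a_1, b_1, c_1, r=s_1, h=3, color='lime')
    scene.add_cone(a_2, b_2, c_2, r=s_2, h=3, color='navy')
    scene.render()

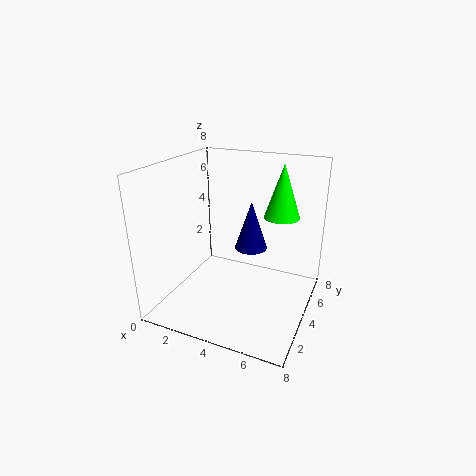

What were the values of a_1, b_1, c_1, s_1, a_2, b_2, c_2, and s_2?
a_1 = 6; b_1 = 5.5; c_1 = 5; s_1 = 1; a_2 = 4; b_2 = 6; c_2 = 2.5; s_2 = 1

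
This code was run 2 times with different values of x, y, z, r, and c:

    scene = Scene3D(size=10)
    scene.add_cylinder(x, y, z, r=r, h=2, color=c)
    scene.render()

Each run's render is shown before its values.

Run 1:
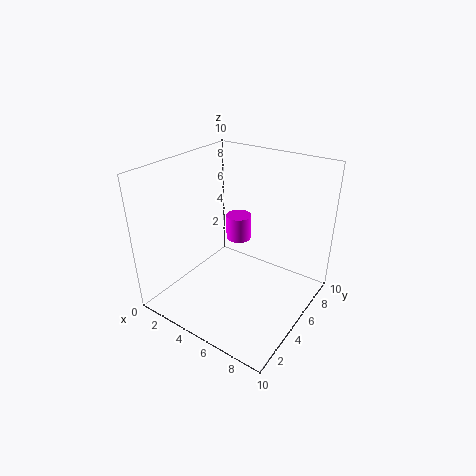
x = 3, y = 8, z = 3, r = 1, c = 'magenta'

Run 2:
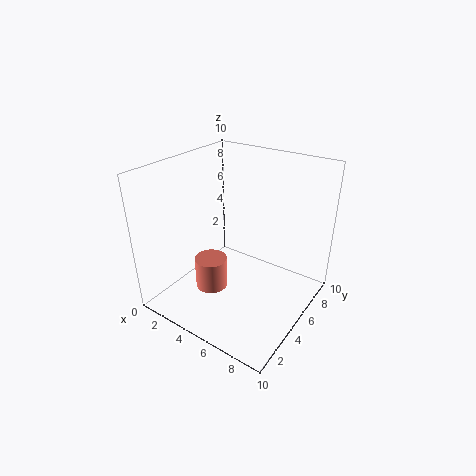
x = 5, y = 2, z = 3, r = 1, c = 'salmon'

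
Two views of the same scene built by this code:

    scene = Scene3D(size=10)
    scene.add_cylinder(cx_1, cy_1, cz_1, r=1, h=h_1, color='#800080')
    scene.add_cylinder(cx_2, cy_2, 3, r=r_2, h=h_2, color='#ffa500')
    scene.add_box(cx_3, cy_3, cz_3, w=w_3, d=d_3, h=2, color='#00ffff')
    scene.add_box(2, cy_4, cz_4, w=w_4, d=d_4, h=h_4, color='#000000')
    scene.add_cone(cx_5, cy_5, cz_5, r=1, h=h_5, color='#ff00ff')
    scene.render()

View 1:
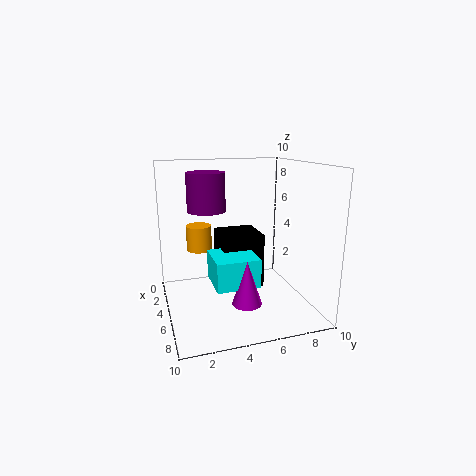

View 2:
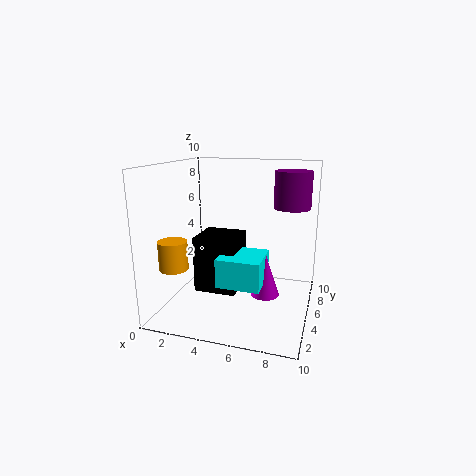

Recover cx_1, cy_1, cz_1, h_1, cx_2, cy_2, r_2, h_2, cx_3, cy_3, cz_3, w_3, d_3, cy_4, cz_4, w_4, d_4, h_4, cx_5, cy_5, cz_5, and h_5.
cx_1 = 9
cy_1 = 2
cz_1 = 8
h_1 = 2
cx_2 = 1
cy_2 = 3
r_2 = 1
h_2 = 2
cx_3 = 4
cy_3 = 3
cz_3 = 2
w_3 = 3
d_3 = 3
cy_4 = 4
cz_4 = 1
w_4 = 3
d_4 = 3
h_4 = 4
cx_5 = 7
cy_5 = 5
cz_5 = 1
h_5 = 3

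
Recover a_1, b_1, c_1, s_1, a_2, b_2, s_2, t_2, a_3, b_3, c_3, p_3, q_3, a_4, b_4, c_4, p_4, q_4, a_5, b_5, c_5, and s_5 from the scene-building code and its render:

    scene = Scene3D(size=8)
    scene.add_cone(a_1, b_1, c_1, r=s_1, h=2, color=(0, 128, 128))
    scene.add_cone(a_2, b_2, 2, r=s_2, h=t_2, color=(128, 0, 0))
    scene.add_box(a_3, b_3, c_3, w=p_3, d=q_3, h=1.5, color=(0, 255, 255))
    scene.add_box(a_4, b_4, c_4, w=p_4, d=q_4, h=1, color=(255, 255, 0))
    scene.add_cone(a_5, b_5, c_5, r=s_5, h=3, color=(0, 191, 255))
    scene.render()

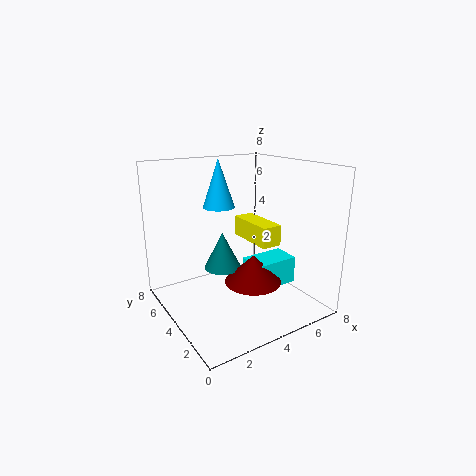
a_1 = 3; b_1 = 4; c_1 = 2.5; s_1 = 1; a_2 = 4; b_2 = 2.5; s_2 = 1.5; t_2 = 1.5; a_3 = 4; b_3 = 2; c_3 = 1.5; p_3 = 2.5; q_3 = 1.5; a_4 = 3.5; b_4 = 1; c_4 = 4.5; p_4 = 1; q_4 = 2.5; a_5 = 4.5; b_5 = 7; c_5 = 5; s_5 = 1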